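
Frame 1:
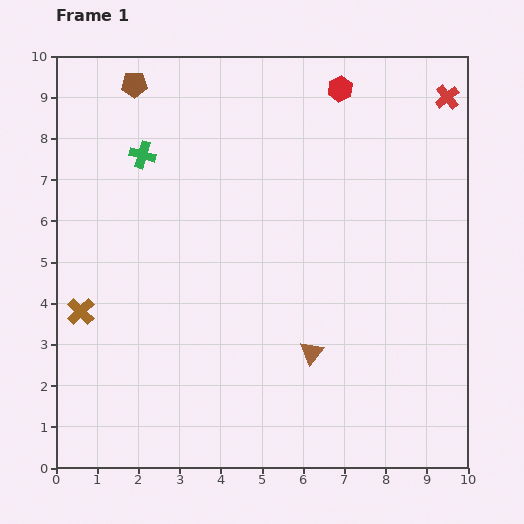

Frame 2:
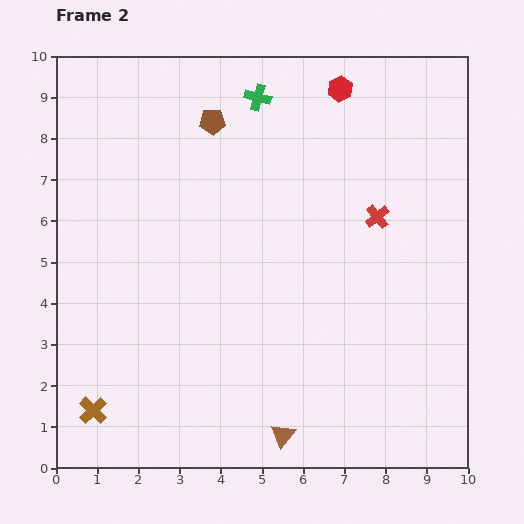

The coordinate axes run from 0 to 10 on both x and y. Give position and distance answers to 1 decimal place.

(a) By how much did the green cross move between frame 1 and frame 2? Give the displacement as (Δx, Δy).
(2.8, 1.4)

The green cross was at (2.1, 7.6) in frame 1 and (4.9, 9.0) in frame 2.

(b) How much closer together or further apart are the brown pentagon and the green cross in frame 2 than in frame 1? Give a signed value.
-0.4

Distance in frame 1: 1.7. Distance in frame 2: 1.3.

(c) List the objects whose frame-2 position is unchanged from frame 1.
the red hexagon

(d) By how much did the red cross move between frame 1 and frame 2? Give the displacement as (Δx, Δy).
(-1.7, -2.9)

The red cross was at (9.5, 9.0) in frame 1 and (7.8, 6.1) in frame 2.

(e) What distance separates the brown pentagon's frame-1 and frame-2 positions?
2.1

The brown pentagon moved from (1.9, 9.3) to (3.8, 8.4), a distance of √(1.9² + 0.9²) ≈ 2.1.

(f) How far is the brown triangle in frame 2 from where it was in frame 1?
2.1

The brown triangle moved from (6.2, 2.8) to (5.5, 0.8), a distance of √(0.7² + 2.0²) ≈ 2.1.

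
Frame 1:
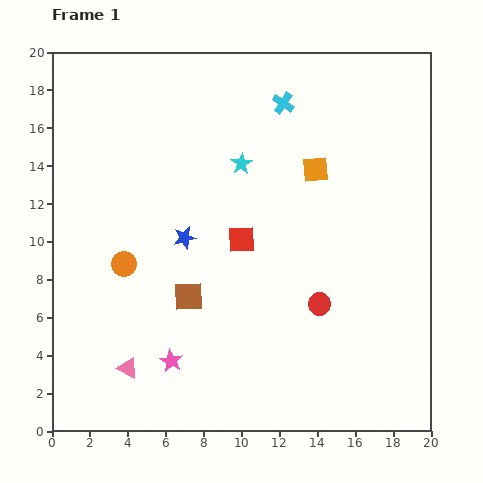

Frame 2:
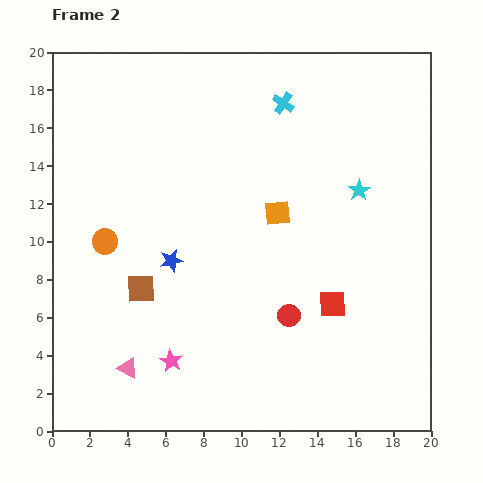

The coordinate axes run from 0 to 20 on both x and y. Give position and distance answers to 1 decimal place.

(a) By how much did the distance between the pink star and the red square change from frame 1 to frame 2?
+1.6

Distance in frame 1: 7.4. Distance in frame 2: 9.0.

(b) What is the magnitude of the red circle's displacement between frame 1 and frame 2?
1.7

The red circle moved from (14.1, 6.7) to (12.5, 6.1), a distance of √(1.6² + 0.6²) ≈ 1.7.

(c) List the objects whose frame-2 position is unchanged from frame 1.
the pink star, the cyan cross, the pink triangle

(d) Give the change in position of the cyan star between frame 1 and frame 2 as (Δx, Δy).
(6.2, -1.4)

The cyan star was at (10.0, 14.1) in frame 1 and (16.2, 12.7) in frame 2.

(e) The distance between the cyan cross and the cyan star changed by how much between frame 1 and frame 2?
+2.2

Distance in frame 1: 3.9. Distance in frame 2: 6.1.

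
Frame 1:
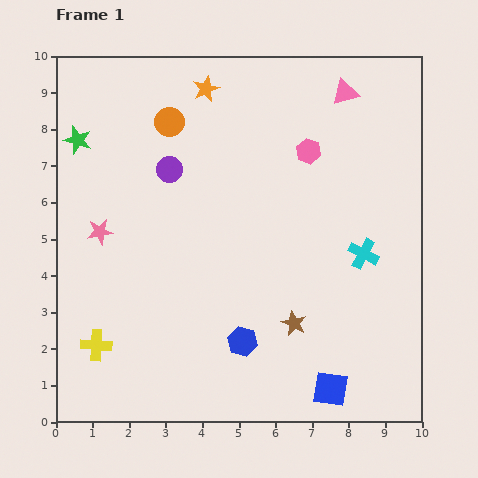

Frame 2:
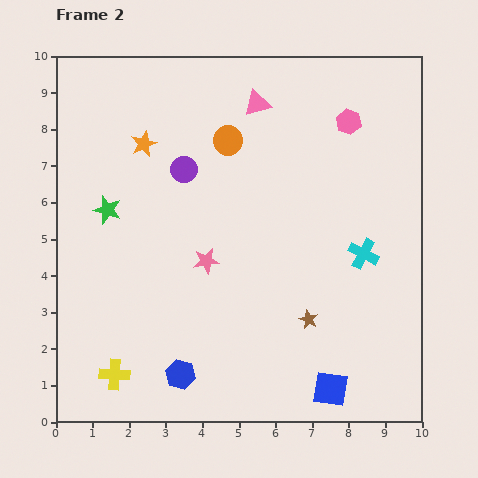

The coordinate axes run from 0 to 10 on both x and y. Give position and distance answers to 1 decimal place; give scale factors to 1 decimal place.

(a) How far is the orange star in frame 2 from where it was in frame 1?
2.3

The orange star moved from (4.1, 9.1) to (2.4, 7.6), a distance of √(1.7² + 1.5²) ≈ 2.3.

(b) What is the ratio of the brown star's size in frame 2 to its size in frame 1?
0.8×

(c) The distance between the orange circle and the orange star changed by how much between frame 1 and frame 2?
+1.0

Distance in frame 1: 1.3. Distance in frame 2: 2.3.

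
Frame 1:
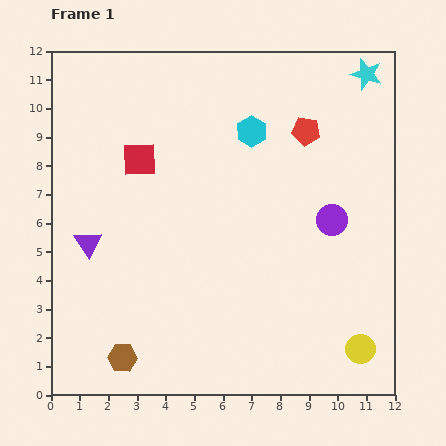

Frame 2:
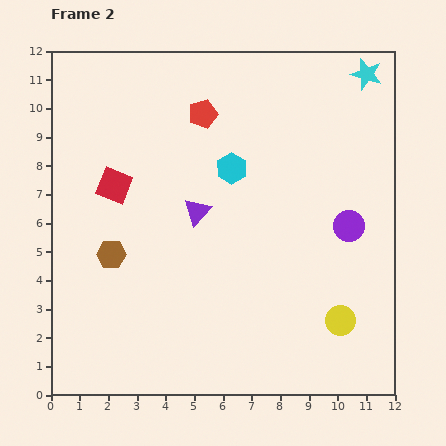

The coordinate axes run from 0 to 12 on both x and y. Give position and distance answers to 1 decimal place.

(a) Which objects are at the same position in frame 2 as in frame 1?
the cyan star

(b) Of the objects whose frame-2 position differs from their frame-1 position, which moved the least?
the purple circle

(moved 0.6)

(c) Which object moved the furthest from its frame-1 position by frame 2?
the purple triangle

(moved 4.0; next 3.6)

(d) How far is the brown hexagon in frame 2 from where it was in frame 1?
3.6

The brown hexagon moved from (2.5, 1.3) to (2.1, 4.9), a distance of √(0.4² + 3.6²) ≈ 3.6.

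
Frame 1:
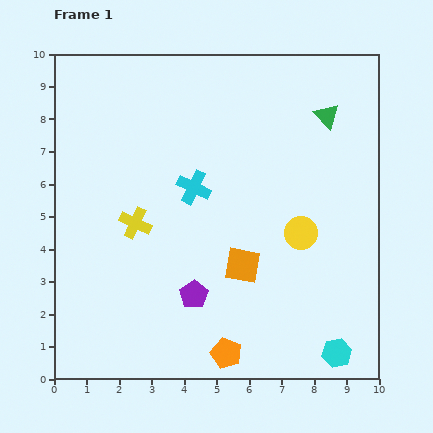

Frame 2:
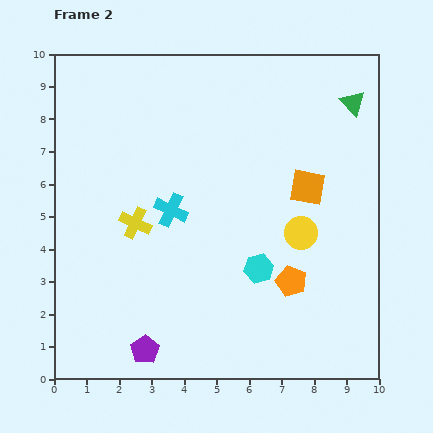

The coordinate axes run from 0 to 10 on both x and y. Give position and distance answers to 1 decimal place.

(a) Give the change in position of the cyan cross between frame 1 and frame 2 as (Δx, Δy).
(-0.7, -0.7)

The cyan cross was at (4.3, 5.9) in frame 1 and (3.6, 5.2) in frame 2.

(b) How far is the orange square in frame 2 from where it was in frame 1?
3.1

The orange square moved from (5.8, 3.5) to (7.8, 5.9), a distance of √(2.0² + 2.4²) ≈ 3.1.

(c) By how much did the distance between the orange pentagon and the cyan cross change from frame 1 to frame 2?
-0.9

Distance in frame 1: 5.2. Distance in frame 2: 4.3.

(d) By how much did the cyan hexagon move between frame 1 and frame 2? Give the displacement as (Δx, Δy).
(-2.4, 2.6)

The cyan hexagon was at (8.7, 0.8) in frame 1 and (6.3, 3.4) in frame 2.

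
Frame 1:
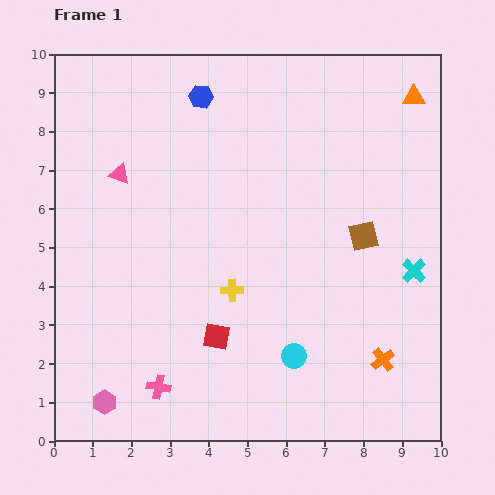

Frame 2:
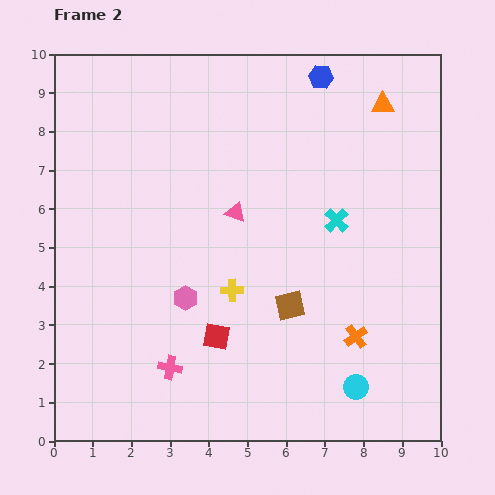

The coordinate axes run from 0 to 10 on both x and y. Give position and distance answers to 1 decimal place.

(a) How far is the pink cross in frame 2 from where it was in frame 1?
0.6

The pink cross moved from (2.7, 1.4) to (3.0, 1.9), a distance of √(0.3² + 0.5²) ≈ 0.6.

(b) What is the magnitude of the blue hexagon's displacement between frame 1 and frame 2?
3.1

The blue hexagon moved from (3.8, 8.9) to (6.9, 9.4), a distance of √(3.1² + 0.5²) ≈ 3.1.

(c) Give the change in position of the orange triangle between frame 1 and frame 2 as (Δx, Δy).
(-0.8, -0.2)

The orange triangle was at (9.3, 8.9) in frame 1 and (8.5, 8.7) in frame 2.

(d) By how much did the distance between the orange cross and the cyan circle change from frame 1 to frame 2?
-1.0

Distance in frame 1: 2.3. Distance in frame 2: 1.3.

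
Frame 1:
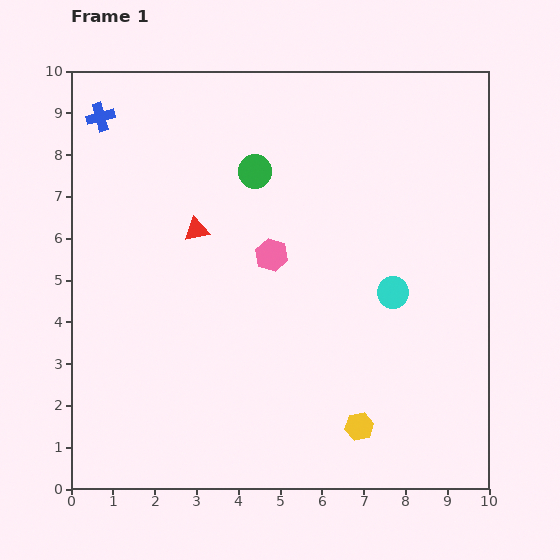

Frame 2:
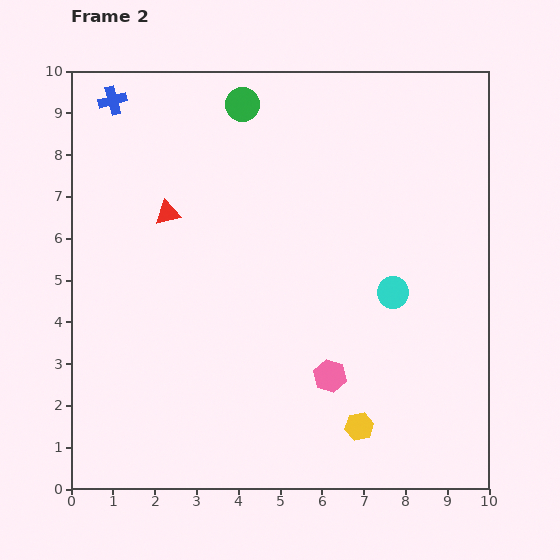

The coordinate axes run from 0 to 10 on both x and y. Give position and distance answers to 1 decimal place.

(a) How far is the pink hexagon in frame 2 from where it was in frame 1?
3.2

The pink hexagon moved from (4.8, 5.6) to (6.2, 2.7), a distance of √(1.4² + 2.9²) ≈ 3.2.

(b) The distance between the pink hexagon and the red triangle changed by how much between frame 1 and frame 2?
+3.6

Distance in frame 1: 1.9. Distance in frame 2: 5.5.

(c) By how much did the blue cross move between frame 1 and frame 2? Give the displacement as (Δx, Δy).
(0.3, 0.4)

The blue cross was at (0.7, 8.9) in frame 1 and (1.0, 9.3) in frame 2.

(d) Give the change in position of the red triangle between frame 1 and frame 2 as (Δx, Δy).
(-0.7, 0.4)

The red triangle was at (3.0, 6.2) in frame 1 and (2.3, 6.6) in frame 2.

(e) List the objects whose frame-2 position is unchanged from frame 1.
the cyan circle, the yellow hexagon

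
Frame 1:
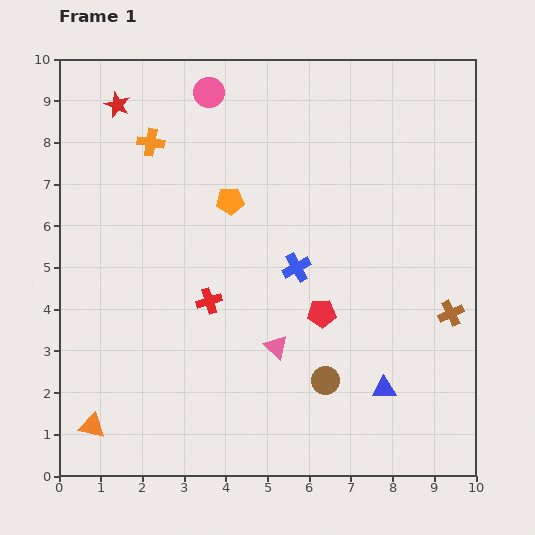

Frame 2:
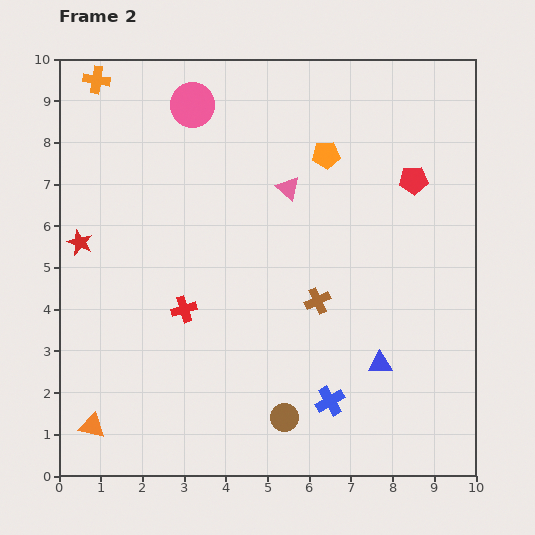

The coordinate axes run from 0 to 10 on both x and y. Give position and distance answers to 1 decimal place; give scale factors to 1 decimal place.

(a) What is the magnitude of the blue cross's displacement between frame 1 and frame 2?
3.3

The blue cross moved from (5.7, 5.0) to (6.5, 1.8), a distance of √(0.8² + 3.2²) ≈ 3.3.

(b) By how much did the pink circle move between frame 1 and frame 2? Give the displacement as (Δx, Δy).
(-0.4, -0.3)

The pink circle was at (3.6, 9.2) in frame 1 and (3.2, 8.9) in frame 2.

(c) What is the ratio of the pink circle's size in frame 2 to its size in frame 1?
1.5×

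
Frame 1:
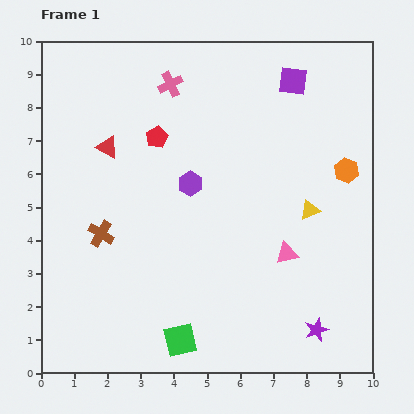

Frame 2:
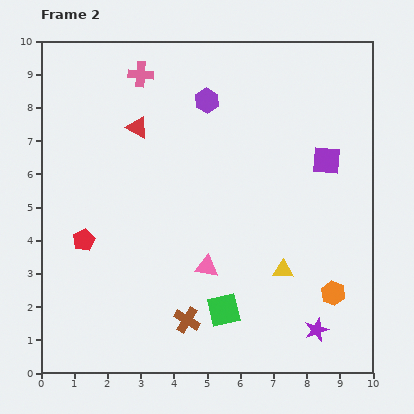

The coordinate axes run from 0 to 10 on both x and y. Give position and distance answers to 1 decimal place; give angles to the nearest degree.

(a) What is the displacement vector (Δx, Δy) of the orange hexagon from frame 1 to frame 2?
(-0.4, -3.7)

The orange hexagon was at (9.2, 6.1) in frame 1 and (8.8, 2.4) in frame 2.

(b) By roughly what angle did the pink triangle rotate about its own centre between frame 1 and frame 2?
22° clockwise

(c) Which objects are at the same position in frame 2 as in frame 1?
the purple star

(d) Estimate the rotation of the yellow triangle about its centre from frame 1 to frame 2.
26° clockwise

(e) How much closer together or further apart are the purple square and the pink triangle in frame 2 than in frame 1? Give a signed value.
-0.4

Distance in frame 1: 5.2. Distance in frame 2: 4.8.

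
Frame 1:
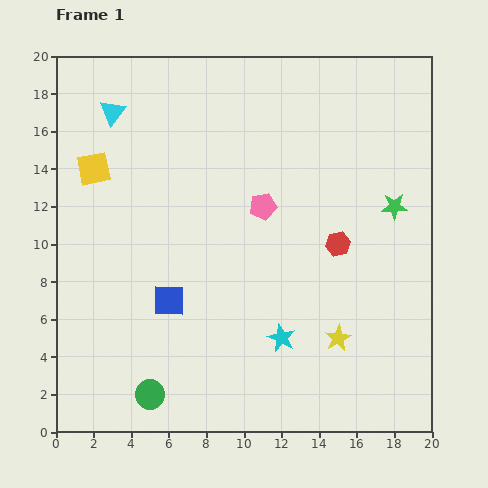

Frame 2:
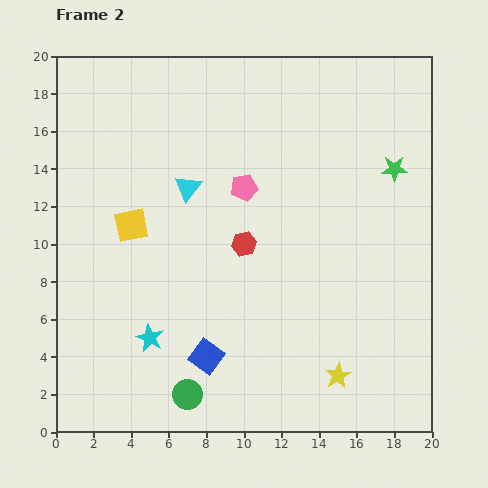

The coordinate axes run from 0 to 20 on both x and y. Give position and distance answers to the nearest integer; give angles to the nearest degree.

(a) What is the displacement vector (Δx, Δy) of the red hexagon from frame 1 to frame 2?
(-5, 0)

The red hexagon was at (15, 10) in frame 1 and (10, 10) in frame 2.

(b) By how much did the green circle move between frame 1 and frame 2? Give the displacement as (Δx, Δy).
(2, 0)

The green circle was at (5, 2) in frame 1 and (7, 2) in frame 2.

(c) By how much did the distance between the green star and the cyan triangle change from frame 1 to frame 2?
-5

Distance in frame 1: 16. Distance in frame 2: 11.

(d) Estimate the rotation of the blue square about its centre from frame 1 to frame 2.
36° clockwise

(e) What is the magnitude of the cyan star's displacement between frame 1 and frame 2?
7

The cyan star moved from (12, 5) to (5, 5), a distance of √(7² + 0²) ≈ 7.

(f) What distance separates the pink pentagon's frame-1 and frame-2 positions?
1

The pink pentagon moved from (11, 12) to (10, 13), a distance of √(1² + 1²) ≈ 1.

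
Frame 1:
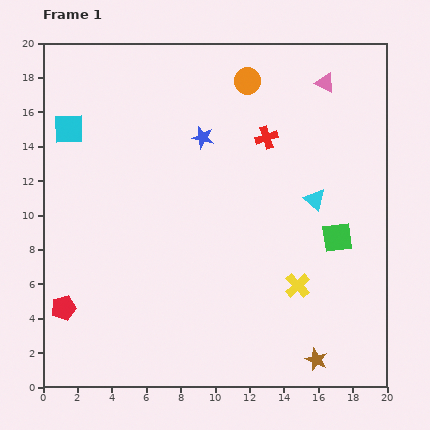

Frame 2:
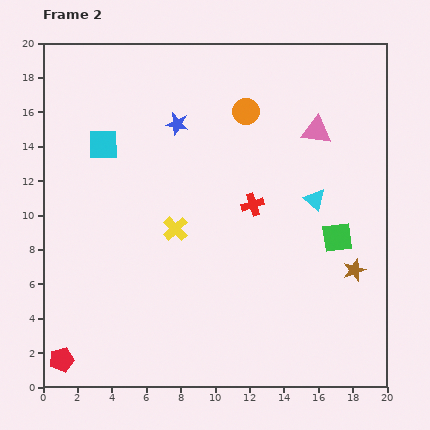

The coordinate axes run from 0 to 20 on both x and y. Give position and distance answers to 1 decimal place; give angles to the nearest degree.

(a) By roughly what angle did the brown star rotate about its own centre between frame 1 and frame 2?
30° clockwise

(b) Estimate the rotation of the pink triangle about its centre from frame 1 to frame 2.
18° counter-clockwise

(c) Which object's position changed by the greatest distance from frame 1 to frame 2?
the yellow cross

(moved 7.8; next 5.6)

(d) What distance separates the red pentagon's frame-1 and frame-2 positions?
3.0

The red pentagon moved from (1.2, 4.6) to (1.1, 1.6), a distance of √(0.1² + 3.0²) ≈ 3.0.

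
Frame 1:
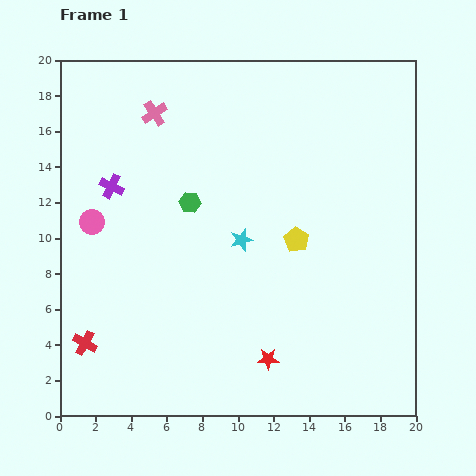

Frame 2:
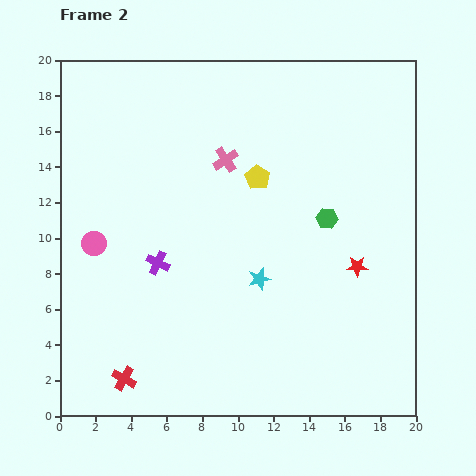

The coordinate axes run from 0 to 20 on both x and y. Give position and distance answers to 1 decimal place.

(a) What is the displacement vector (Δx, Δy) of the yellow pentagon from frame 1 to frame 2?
(-2.2, 3.5)

The yellow pentagon was at (13.3, 9.9) in frame 1 and (11.1, 13.4) in frame 2.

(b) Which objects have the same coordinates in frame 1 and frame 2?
none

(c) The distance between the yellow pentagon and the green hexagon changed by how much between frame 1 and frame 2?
-1.9

Distance in frame 1: 6.4. Distance in frame 2: 4.5.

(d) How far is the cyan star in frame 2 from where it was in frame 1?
2.4

The cyan star moved from (10.2, 9.9) to (11.2, 7.7), a distance of √(1.0² + 2.2²) ≈ 2.4.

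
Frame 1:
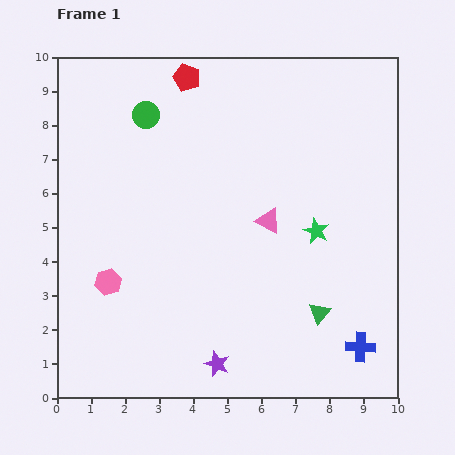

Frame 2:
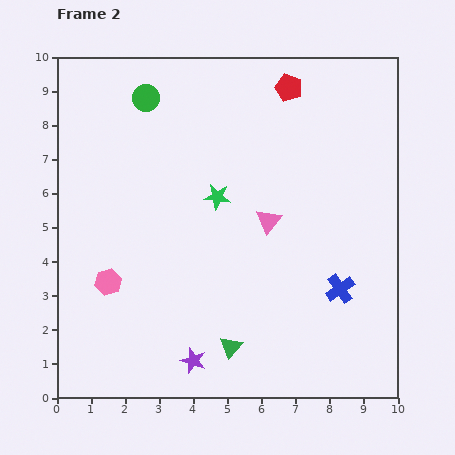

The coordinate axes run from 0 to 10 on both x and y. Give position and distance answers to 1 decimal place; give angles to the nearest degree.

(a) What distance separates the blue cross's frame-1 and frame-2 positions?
1.8

The blue cross moved from (8.9, 1.5) to (8.3, 3.2), a distance of √(0.6² + 1.7²) ≈ 1.8.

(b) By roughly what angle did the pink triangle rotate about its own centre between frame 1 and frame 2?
40° clockwise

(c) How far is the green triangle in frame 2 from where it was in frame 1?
2.8

The green triangle moved from (7.7, 2.5) to (5.1, 1.5), a distance of √(2.6² + 1.0²) ≈ 2.8.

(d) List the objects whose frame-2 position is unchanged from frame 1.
the pink hexagon, the pink triangle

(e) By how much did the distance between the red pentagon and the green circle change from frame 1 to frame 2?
+2.6

Distance in frame 1: 1.6. Distance in frame 2: 4.2.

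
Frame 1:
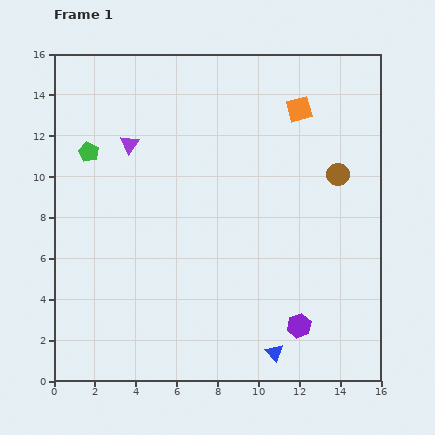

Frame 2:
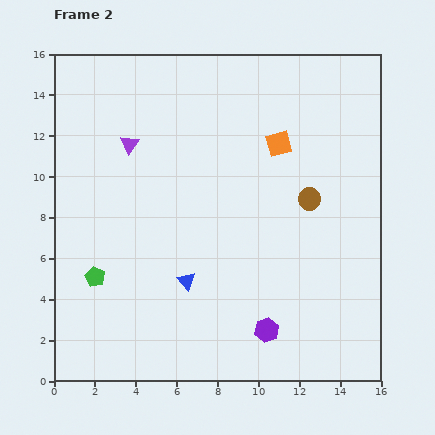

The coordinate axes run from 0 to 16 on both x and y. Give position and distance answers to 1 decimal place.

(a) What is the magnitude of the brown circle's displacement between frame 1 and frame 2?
1.8

The brown circle moved from (13.9, 10.1) to (12.5, 8.9), a distance of √(1.4² + 1.2²) ≈ 1.8.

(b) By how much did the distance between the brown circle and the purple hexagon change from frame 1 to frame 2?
-0.9

Distance in frame 1: 7.6. Distance in frame 2: 6.7.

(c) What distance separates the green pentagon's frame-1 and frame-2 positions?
6.1

The green pentagon moved from (1.7, 11.2) to (2.0, 5.1), a distance of √(0.3² + 6.1²) ≈ 6.1.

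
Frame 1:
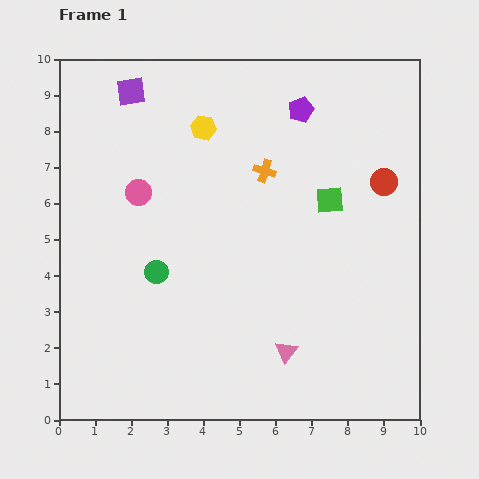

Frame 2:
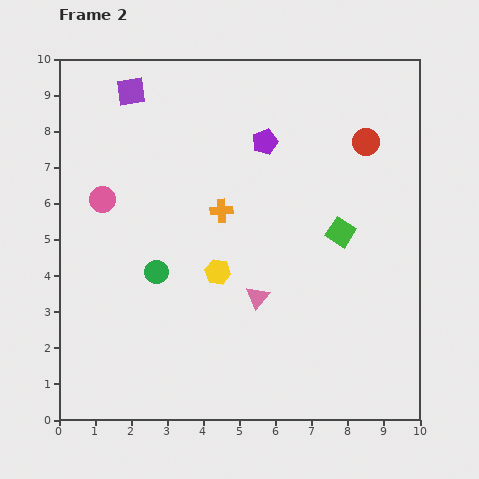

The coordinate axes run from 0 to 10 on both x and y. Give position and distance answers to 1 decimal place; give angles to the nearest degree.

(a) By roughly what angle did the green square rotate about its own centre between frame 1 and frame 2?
38° clockwise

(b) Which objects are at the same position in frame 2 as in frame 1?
the purple square, the green circle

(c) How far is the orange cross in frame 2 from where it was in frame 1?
1.6

The orange cross moved from (5.7, 6.9) to (4.5, 5.8), a distance of √(1.2² + 1.1²) ≈ 1.6.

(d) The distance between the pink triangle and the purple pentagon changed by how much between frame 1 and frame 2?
-2.4

Distance in frame 1: 6.7. Distance in frame 2: 4.3.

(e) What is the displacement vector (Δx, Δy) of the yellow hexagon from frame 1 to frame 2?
(0.4, -4.0)

The yellow hexagon was at (4.0, 8.1) in frame 1 and (4.4, 4.1) in frame 2.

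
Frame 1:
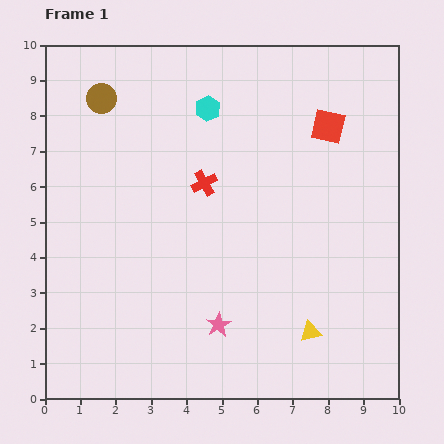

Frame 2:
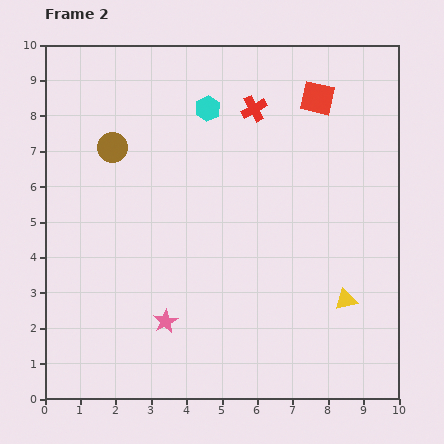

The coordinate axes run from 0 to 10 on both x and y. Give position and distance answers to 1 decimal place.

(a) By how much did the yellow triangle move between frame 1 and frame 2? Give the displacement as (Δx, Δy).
(1.0, 0.9)

The yellow triangle was at (7.5, 1.9) in frame 1 and (8.5, 2.8) in frame 2.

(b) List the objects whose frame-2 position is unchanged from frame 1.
the cyan hexagon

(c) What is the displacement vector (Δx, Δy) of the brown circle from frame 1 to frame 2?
(0.3, -1.4)

The brown circle was at (1.6, 8.5) in frame 1 and (1.9, 7.1) in frame 2.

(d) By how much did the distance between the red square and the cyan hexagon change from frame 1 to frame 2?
-0.3

Distance in frame 1: 3.4. Distance in frame 2: 3.1.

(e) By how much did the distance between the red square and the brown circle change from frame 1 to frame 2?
-0.4

Distance in frame 1: 6.4. Distance in frame 2: 6.0.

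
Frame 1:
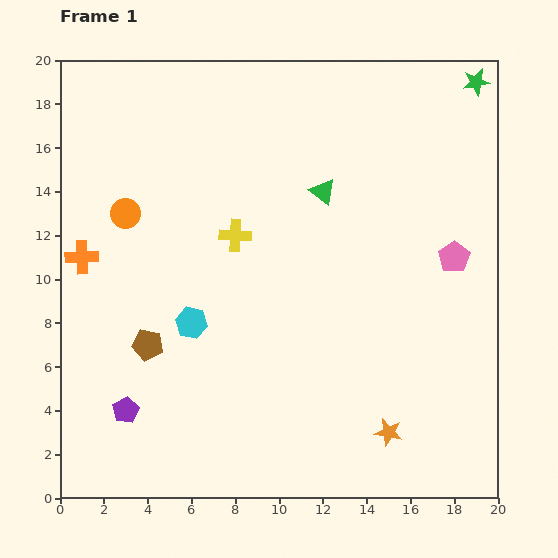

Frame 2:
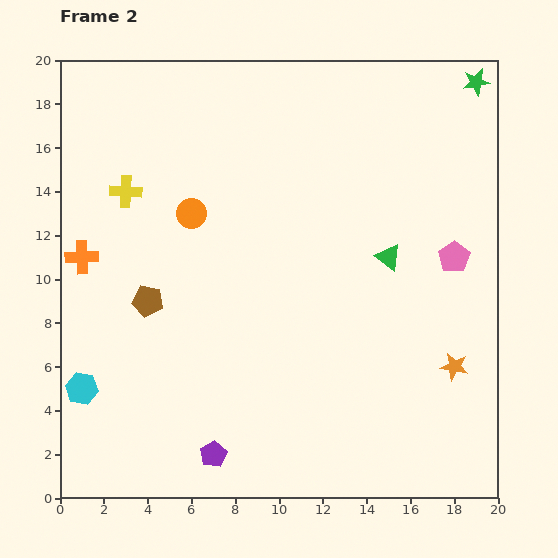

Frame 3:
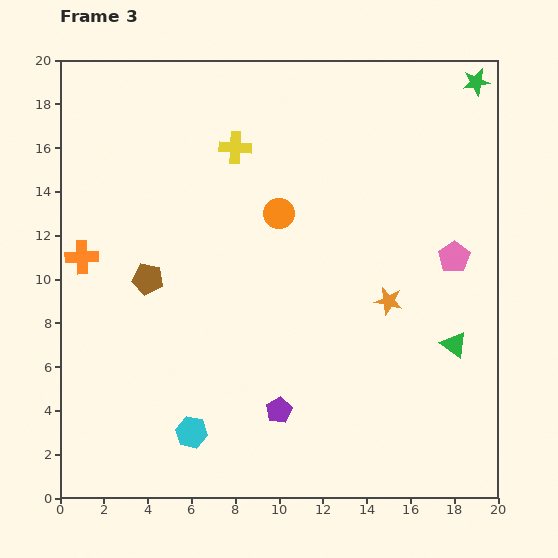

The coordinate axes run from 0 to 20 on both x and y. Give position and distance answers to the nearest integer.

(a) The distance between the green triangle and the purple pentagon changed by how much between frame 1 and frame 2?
-1

Distance in frame 1: 13. Distance in frame 2: 12.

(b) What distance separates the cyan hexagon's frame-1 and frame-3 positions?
5

The cyan hexagon moved from (6, 8) to (6, 3), a distance of √(0² + 5²) ≈ 5.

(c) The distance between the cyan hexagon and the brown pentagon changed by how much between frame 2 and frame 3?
+2

Distance in frame 2: 5. Distance in frame 3: 7.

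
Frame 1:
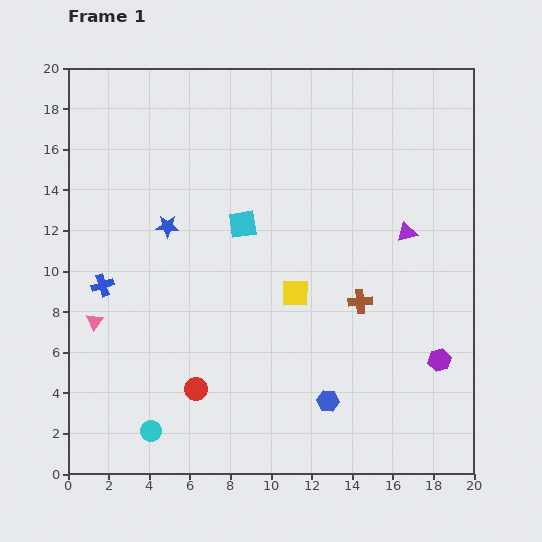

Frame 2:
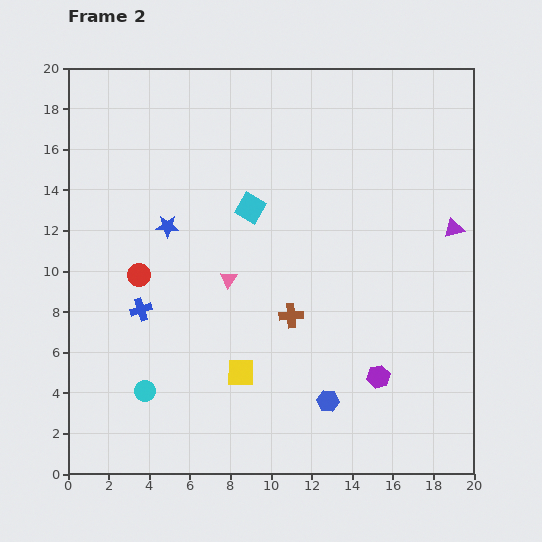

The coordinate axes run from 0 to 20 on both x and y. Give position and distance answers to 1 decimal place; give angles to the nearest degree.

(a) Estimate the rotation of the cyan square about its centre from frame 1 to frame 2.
39° clockwise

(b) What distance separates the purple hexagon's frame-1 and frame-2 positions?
3.1

The purple hexagon moved from (18.3, 5.6) to (15.3, 4.8), a distance of √(3.0² + 0.8²) ≈ 3.1.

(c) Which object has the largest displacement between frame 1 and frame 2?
the pink triangle

(moved 6.9; next 6.3)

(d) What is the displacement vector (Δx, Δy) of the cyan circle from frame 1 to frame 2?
(-0.3, 2.0)

The cyan circle was at (4.1, 2.1) in frame 1 and (3.8, 4.1) in frame 2.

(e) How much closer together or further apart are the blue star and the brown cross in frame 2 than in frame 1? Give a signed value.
-2.7

Distance in frame 1: 10.2. Distance in frame 2: 7.5.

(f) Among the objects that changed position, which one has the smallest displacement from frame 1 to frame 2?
the cyan square

(moved 0.9)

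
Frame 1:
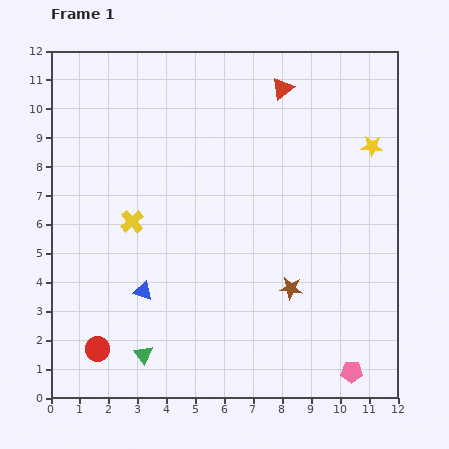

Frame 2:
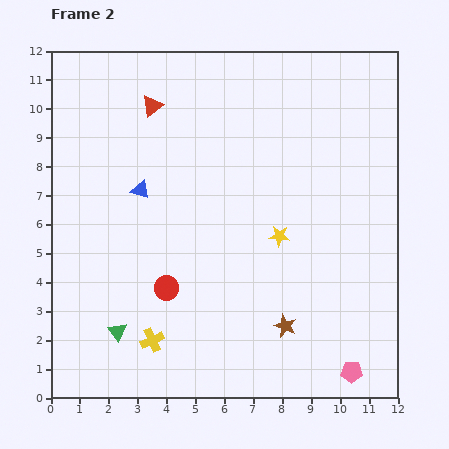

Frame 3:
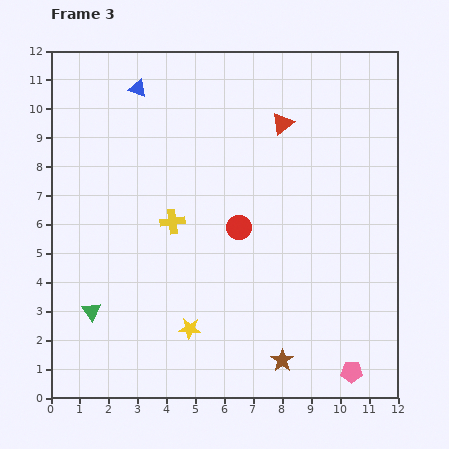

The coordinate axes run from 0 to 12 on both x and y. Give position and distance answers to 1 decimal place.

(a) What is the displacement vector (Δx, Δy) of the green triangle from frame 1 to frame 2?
(-0.9, 0.8)

The green triangle was at (3.2, 1.5) in frame 1 and (2.3, 2.3) in frame 2.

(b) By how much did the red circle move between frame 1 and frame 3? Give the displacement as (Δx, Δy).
(4.9, 4.2)

The red circle was at (1.6, 1.7) in frame 1 and (6.5, 5.9) in frame 3.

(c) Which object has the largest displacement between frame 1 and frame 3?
the yellow star

(moved 8.9; next 7.0)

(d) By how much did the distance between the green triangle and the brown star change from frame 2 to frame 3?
+1.0

Distance in frame 2: 5.8. Distance in frame 3: 6.8.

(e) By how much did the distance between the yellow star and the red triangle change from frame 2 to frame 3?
+1.5

Distance in frame 2: 6.3. Distance in frame 3: 7.8.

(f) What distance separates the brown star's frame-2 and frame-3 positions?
1.2

The brown star moved from (8.1, 2.5) to (8.0, 1.3), a distance of √(0.1² + 1.2²) ≈ 1.2.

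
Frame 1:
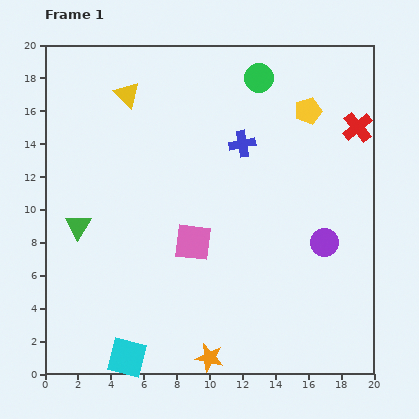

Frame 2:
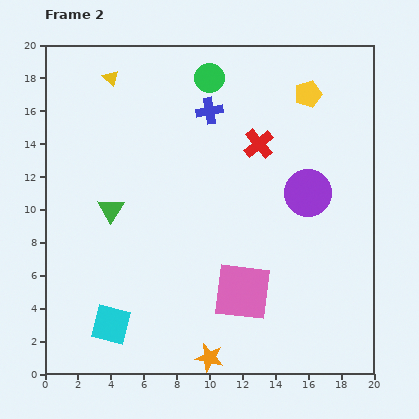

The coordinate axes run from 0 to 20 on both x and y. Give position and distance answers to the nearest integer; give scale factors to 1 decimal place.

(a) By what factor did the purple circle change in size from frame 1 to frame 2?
1.7×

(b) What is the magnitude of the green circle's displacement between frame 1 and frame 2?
3

The green circle moved from (13, 18) to (10, 18), a distance of √(3² + 0²) ≈ 3.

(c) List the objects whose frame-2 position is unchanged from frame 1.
the orange star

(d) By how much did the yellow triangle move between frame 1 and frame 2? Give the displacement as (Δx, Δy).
(-1, 1)

The yellow triangle was at (5, 17) in frame 1 and (4, 18) in frame 2.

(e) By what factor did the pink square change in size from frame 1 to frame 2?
1.5×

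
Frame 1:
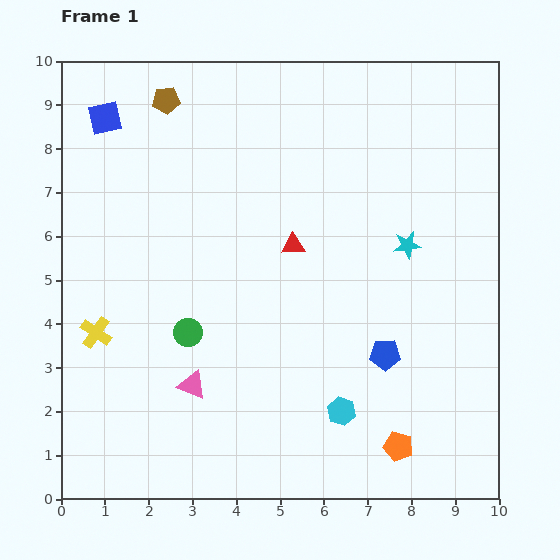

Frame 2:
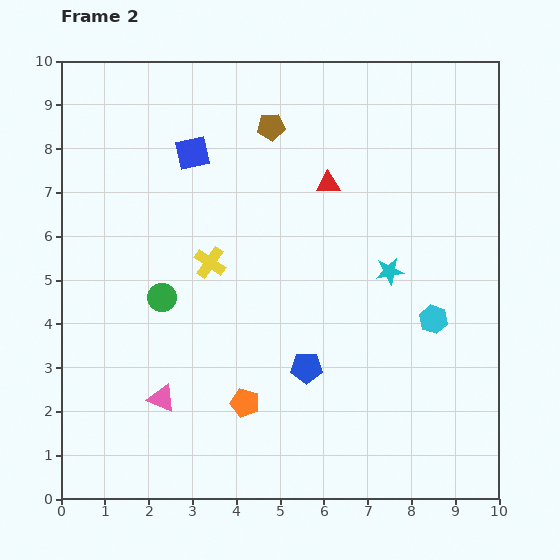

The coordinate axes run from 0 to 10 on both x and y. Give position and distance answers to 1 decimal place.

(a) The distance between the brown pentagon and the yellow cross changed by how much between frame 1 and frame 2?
-2.1

Distance in frame 1: 5.5. Distance in frame 2: 3.4.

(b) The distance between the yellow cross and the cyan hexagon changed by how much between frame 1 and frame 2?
-0.6

Distance in frame 1: 5.9. Distance in frame 2: 5.3.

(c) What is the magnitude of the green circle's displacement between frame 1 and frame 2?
1.0

The green circle moved from (2.9, 3.8) to (2.3, 4.6), a distance of √(0.6² + 0.8²) ≈ 1.0.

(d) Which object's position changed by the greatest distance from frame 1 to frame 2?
the orange pentagon

(moved 3.6; next 3.1)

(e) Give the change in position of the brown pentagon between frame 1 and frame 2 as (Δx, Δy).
(2.4, -0.6)

The brown pentagon was at (2.4, 9.1) in frame 1 and (4.8, 8.5) in frame 2.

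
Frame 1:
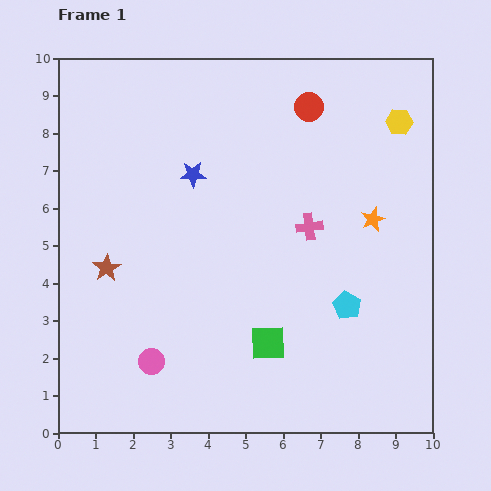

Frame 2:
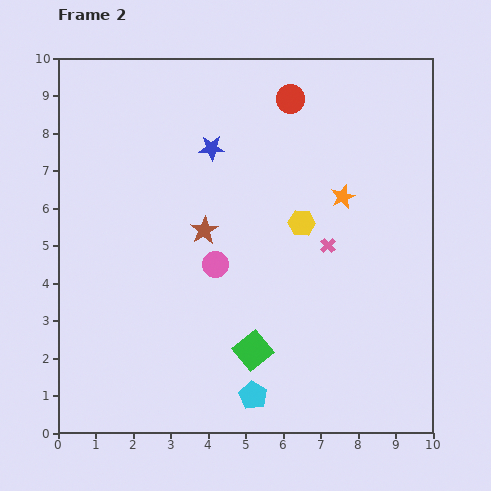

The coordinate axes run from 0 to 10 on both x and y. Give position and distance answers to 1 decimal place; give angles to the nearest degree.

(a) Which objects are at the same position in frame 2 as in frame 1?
none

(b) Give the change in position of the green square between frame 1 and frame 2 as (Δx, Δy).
(-0.4, -0.2)

The green square was at (5.6, 2.4) in frame 1 and (5.2, 2.2) in frame 2.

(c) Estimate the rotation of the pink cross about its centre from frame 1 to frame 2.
37° counter-clockwise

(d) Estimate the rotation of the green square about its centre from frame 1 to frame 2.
37° counter-clockwise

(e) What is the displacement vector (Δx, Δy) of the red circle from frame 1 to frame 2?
(-0.5, 0.2)

The red circle was at (6.7, 8.7) in frame 1 and (6.2, 8.9) in frame 2.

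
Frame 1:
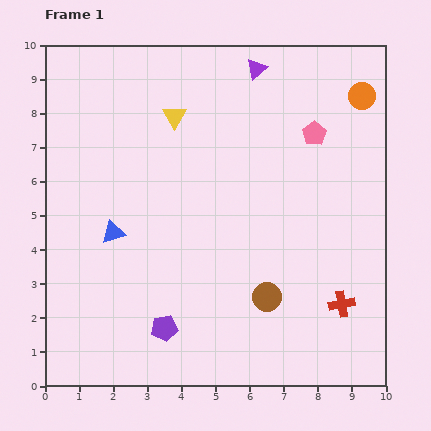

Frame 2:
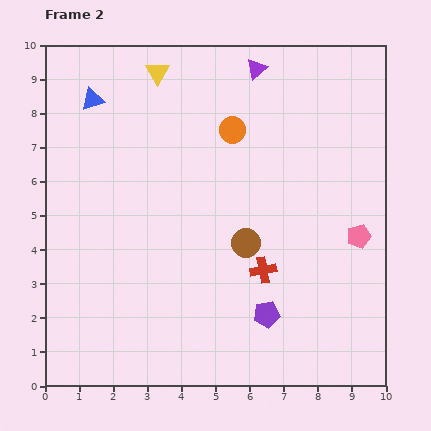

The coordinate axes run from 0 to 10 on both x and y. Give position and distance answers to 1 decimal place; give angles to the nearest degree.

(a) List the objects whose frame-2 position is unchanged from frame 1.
the purple triangle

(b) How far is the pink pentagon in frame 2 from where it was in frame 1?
3.3

The pink pentagon moved from (7.9, 7.4) to (9.2, 4.4), a distance of √(1.3² + 3.0²) ≈ 3.3.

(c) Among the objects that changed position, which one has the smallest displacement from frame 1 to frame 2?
the yellow triangle

(moved 1.4)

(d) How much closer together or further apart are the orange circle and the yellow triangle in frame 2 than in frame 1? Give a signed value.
-2.7

Distance in frame 1: 5.5. Distance in frame 2: 2.8.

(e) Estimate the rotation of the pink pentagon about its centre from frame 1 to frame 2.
19° clockwise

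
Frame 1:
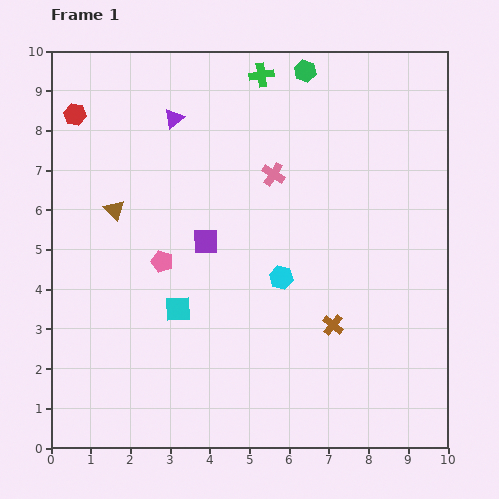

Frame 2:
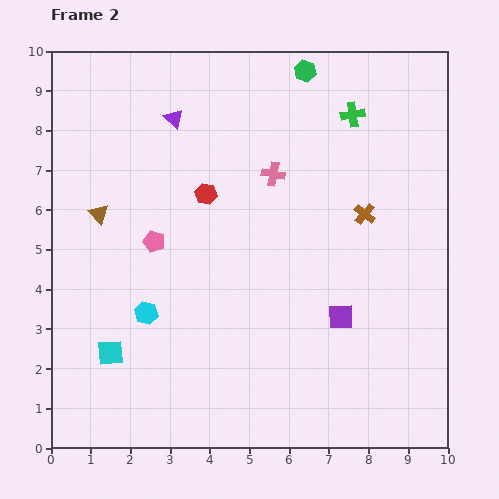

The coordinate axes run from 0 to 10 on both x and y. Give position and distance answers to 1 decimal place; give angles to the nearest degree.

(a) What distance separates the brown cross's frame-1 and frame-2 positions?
2.9

The brown cross moved from (7.1, 3.1) to (7.9, 5.9), a distance of √(0.8² + 2.8²) ≈ 2.9.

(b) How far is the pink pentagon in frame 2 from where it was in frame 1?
0.5

The pink pentagon moved from (2.8, 4.7) to (2.6, 5.2), a distance of √(0.2² + 0.5²) ≈ 0.5.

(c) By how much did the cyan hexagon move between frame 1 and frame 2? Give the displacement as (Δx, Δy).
(-3.4, -0.9)

The cyan hexagon was at (5.8, 4.3) in frame 1 and (2.4, 3.4) in frame 2.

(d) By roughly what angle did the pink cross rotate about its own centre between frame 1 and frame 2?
22° counter-clockwise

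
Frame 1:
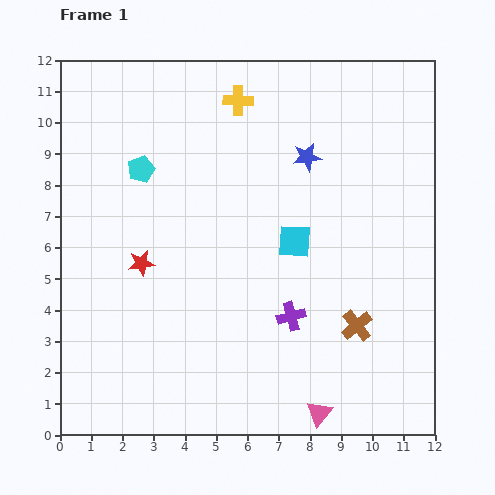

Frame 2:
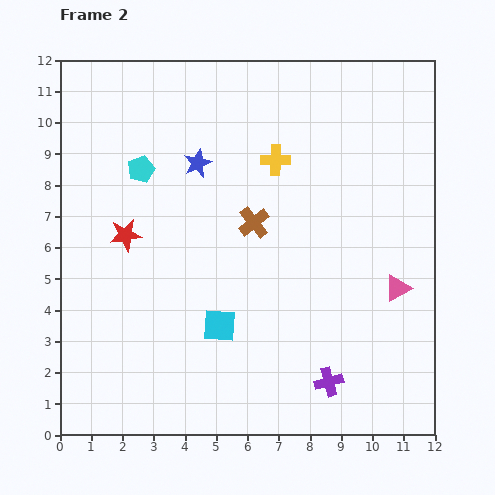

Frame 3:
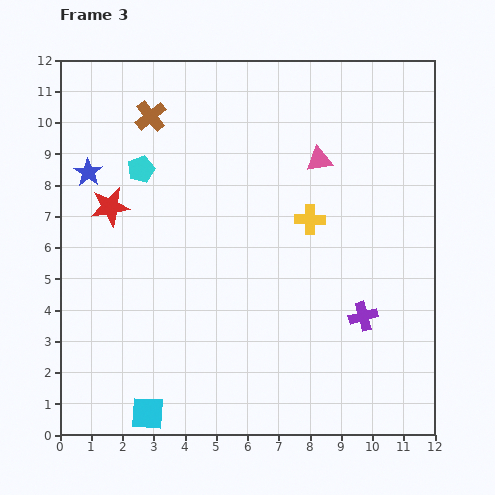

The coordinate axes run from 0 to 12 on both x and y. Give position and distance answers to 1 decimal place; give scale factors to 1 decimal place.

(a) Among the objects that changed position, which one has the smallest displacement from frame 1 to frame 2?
the red star

(moved 1.0)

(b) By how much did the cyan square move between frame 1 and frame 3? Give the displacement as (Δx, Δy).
(-4.7, -5.5)

The cyan square was at (7.5, 6.2) in frame 1 and (2.8, 0.7) in frame 3.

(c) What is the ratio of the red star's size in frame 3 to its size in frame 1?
1.5×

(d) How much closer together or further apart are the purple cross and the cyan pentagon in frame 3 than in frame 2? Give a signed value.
-0.6

Distance in frame 2: 9.1. Distance in frame 3: 8.5.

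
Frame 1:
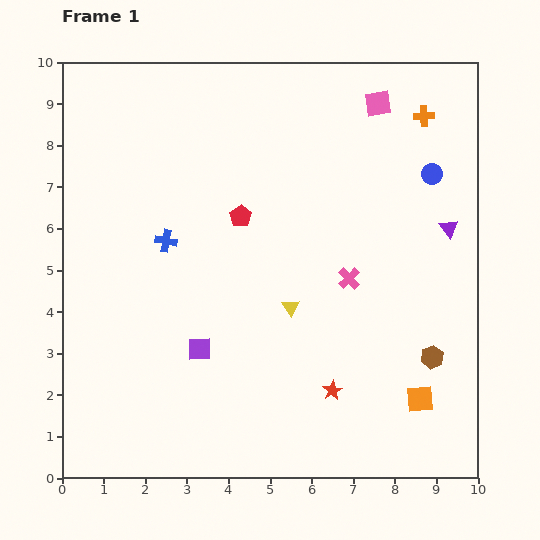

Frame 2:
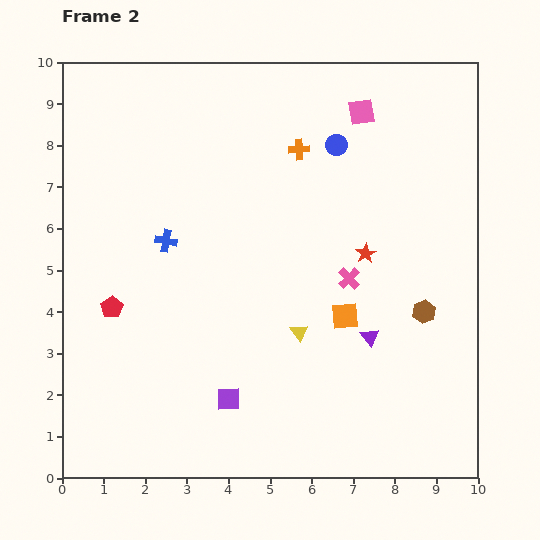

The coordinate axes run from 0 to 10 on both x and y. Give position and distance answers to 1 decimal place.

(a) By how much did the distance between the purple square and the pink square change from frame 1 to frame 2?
+0.3

Distance in frame 1: 7.3. Distance in frame 2: 7.6.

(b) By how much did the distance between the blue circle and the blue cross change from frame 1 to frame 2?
-1.9

Distance in frame 1: 6.6. Distance in frame 2: 4.7.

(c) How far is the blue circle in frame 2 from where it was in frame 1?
2.4

The blue circle moved from (8.9, 7.3) to (6.6, 8.0), a distance of √(2.3² + 0.7²) ≈ 2.4.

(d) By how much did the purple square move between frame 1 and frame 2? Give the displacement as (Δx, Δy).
(0.7, -1.2)

The purple square was at (3.3, 3.1) in frame 1 and (4.0, 1.9) in frame 2.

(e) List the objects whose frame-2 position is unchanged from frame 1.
the pink cross, the blue cross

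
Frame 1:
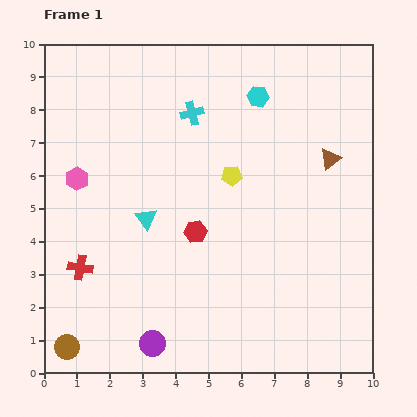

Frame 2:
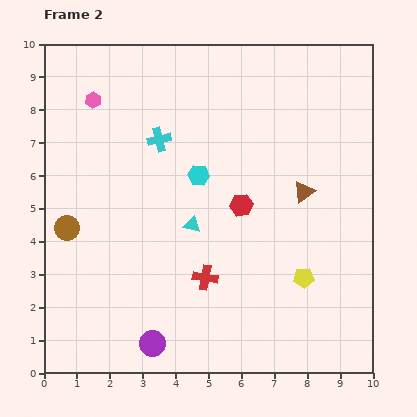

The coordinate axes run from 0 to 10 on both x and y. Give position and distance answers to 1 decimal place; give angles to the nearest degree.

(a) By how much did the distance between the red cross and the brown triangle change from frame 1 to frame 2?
-4.3

Distance in frame 1: 8.3. Distance in frame 2: 4.0.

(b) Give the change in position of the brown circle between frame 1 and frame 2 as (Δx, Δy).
(0.0, 3.6)

The brown circle was at (0.7, 0.8) in frame 1 and (0.7, 4.4) in frame 2.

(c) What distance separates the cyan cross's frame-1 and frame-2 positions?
1.3

The cyan cross moved from (4.5, 7.9) to (3.5, 7.1), a distance of √(1.0² + 0.8²) ≈ 1.3.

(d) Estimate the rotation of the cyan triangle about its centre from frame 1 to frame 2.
40° counter-clockwise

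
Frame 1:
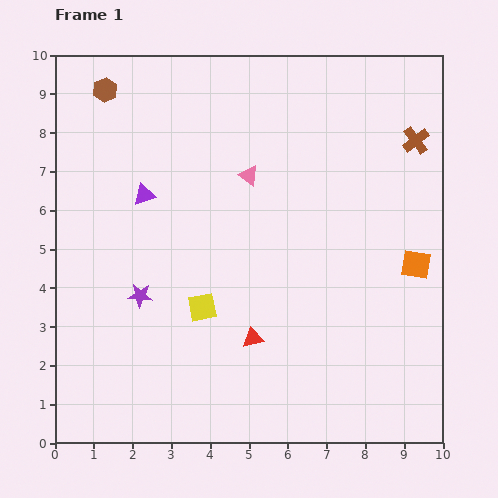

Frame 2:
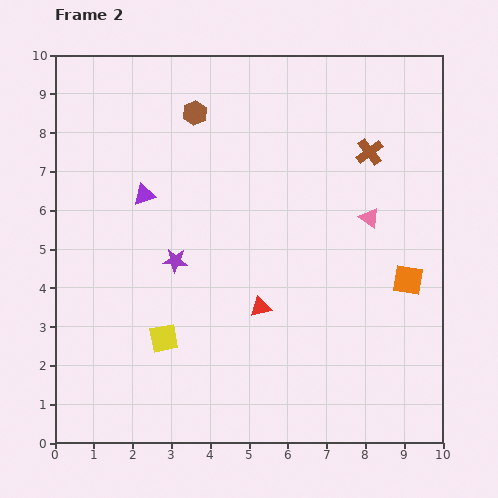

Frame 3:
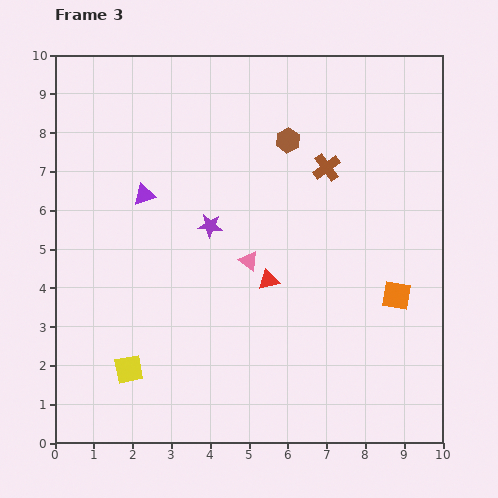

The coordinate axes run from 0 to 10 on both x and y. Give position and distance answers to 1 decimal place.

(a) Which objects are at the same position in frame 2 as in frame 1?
the purple triangle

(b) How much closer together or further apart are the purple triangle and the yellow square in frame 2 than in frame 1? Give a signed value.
+0.4

Distance in frame 1: 3.3. Distance in frame 2: 3.7.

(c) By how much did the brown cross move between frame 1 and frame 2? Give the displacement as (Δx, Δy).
(-1.2, -0.3)

The brown cross was at (9.3, 7.8) in frame 1 and (8.1, 7.5) in frame 2.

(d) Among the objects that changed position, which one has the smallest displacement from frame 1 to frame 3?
the orange square

(moved 0.9)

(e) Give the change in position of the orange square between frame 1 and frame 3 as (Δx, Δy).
(-0.5, -0.8)

The orange square was at (9.3, 4.6) in frame 1 and (8.8, 3.8) in frame 3.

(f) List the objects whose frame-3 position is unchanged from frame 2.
the purple triangle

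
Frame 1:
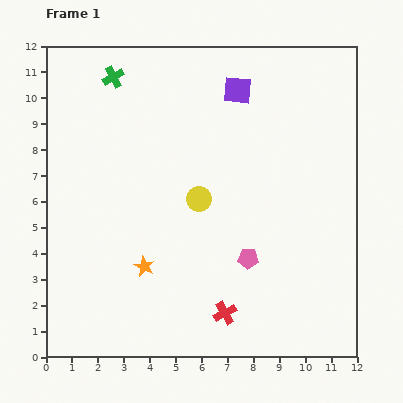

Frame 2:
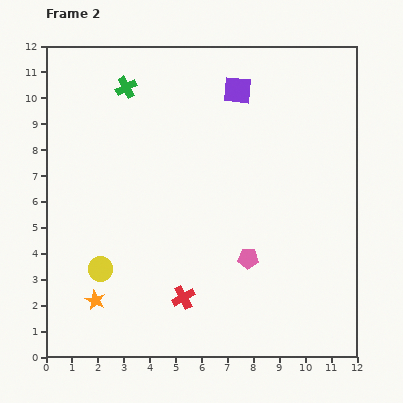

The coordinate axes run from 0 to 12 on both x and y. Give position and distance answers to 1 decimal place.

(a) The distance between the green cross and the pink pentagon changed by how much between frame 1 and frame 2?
-0.6

Distance in frame 1: 8.7. Distance in frame 2: 8.1.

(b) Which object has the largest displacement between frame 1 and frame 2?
the yellow circle

(moved 4.7; next 2.3)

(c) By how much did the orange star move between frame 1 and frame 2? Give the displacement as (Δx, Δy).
(-1.9, -1.3)

The orange star was at (3.8, 3.5) in frame 1 and (1.9, 2.2) in frame 2.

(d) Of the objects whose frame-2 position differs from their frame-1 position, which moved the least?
the green cross

(moved 0.6)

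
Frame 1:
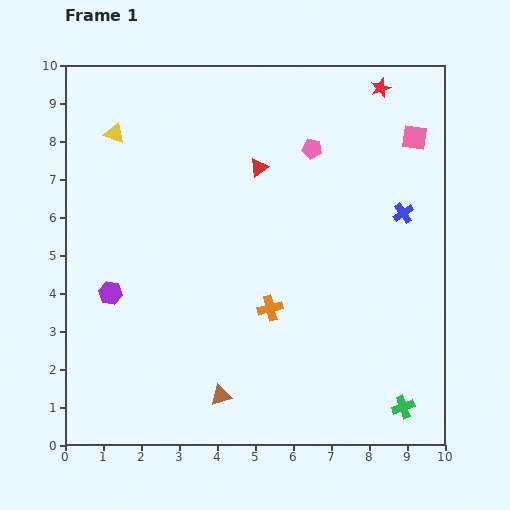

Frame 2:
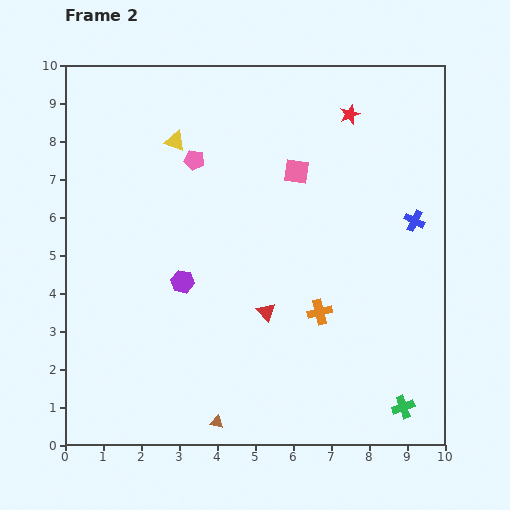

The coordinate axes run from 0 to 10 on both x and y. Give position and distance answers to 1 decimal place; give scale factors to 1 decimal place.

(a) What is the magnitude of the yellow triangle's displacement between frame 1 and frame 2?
1.6

The yellow triangle moved from (1.3, 8.2) to (2.9, 8.0), a distance of √(1.6² + 0.2²) ≈ 1.6.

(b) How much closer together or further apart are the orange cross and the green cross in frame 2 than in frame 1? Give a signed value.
-1.1

Distance in frame 1: 4.4. Distance in frame 2: 3.3.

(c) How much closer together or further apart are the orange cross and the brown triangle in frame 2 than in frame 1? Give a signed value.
+1.4

Distance in frame 1: 2.6. Distance in frame 2: 4.0.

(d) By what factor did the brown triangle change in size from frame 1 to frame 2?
0.6×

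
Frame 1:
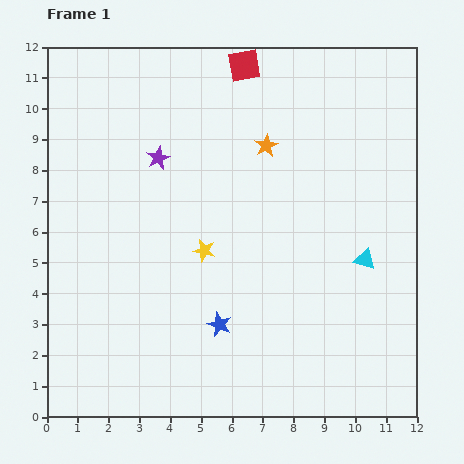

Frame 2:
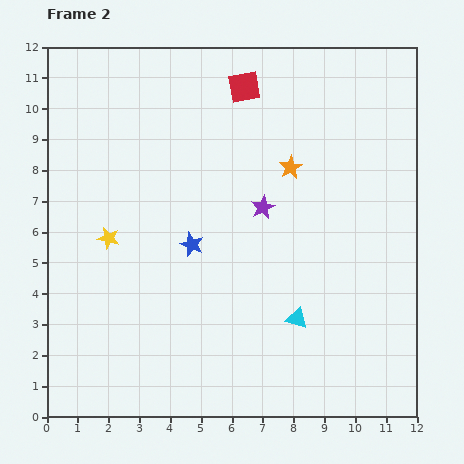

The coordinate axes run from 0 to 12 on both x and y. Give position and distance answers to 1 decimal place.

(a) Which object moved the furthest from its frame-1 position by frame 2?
the purple star

(moved 3.8; next 3.1)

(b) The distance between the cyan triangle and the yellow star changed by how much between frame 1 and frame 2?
+1.4

Distance in frame 1: 5.2. Distance in frame 2: 6.6.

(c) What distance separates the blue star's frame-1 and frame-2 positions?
2.8

The blue star moved from (5.6, 3.0) to (4.7, 5.6), a distance of √(0.9² + 2.6²) ≈ 2.8.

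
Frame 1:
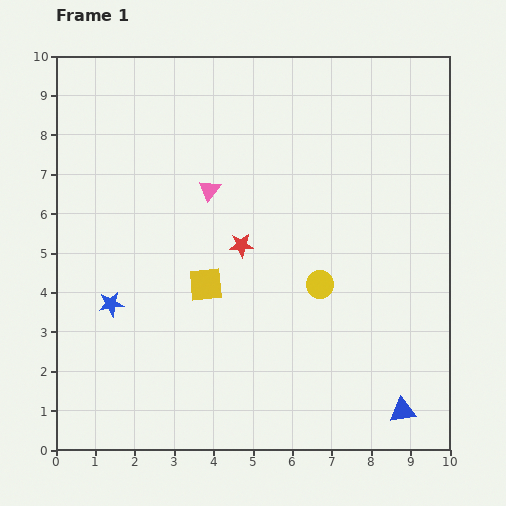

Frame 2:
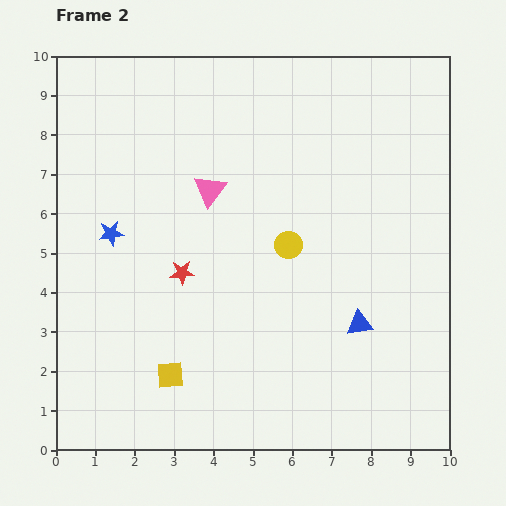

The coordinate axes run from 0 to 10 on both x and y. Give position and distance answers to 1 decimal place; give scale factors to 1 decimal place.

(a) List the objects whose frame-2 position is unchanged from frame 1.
the pink triangle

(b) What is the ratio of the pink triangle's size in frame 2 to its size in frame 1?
1.5×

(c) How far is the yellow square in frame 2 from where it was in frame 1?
2.5

The yellow square moved from (3.8, 4.2) to (2.9, 1.9), a distance of √(0.9² + 2.3²) ≈ 2.5.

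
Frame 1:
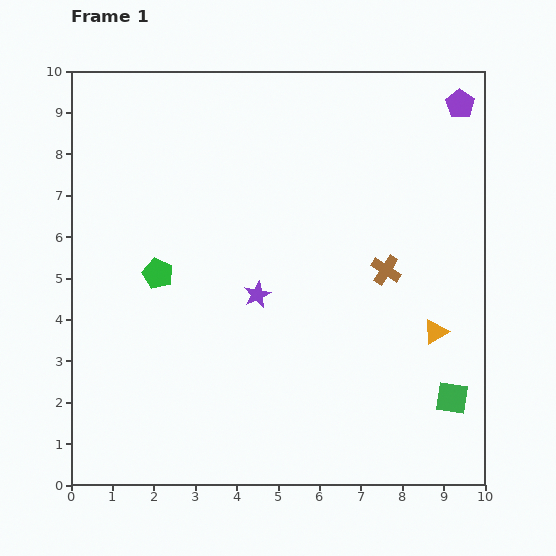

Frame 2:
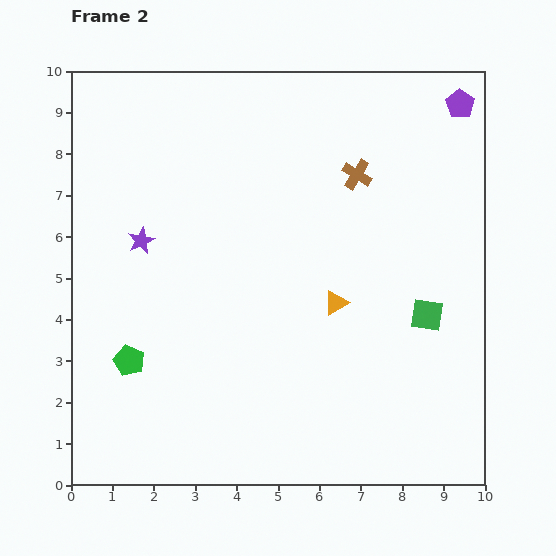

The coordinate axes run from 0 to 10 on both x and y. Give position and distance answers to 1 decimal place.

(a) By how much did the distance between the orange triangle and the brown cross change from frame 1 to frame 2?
+1.2

Distance in frame 1: 1.9. Distance in frame 2: 3.1.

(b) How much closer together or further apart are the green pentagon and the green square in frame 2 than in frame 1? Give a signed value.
-0.4

Distance in frame 1: 7.7. Distance in frame 2: 7.3.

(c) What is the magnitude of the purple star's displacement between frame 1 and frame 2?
3.1

The purple star moved from (4.5, 4.6) to (1.7, 5.9), a distance of √(2.8² + 1.3²) ≈ 3.1.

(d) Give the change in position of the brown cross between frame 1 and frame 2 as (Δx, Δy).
(-0.7, 2.3)

The brown cross was at (7.6, 5.2) in frame 1 and (6.9, 7.5) in frame 2.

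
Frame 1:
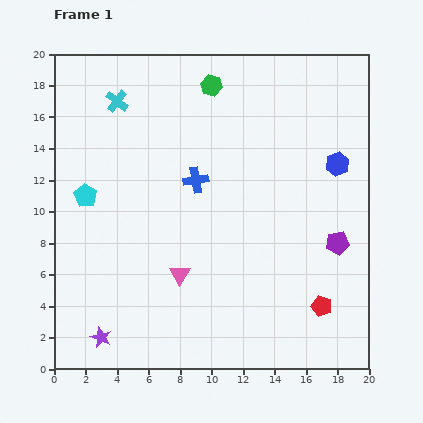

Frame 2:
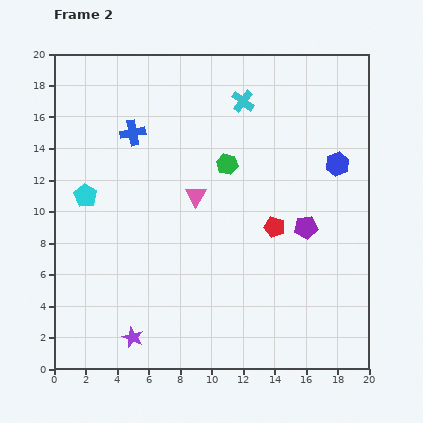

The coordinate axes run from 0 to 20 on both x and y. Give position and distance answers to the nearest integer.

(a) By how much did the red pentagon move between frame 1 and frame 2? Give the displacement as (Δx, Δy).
(-3, 5)

The red pentagon was at (17, 4) in frame 1 and (14, 9) in frame 2.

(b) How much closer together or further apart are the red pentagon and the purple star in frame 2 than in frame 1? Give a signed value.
-3

Distance in frame 1: 14. Distance in frame 2: 11.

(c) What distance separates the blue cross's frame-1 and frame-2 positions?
5

The blue cross moved from (9, 12) to (5, 15), a distance of √(4² + 3²) ≈ 5.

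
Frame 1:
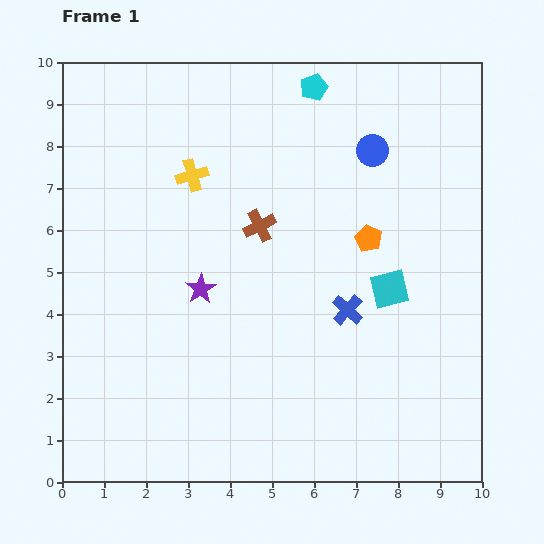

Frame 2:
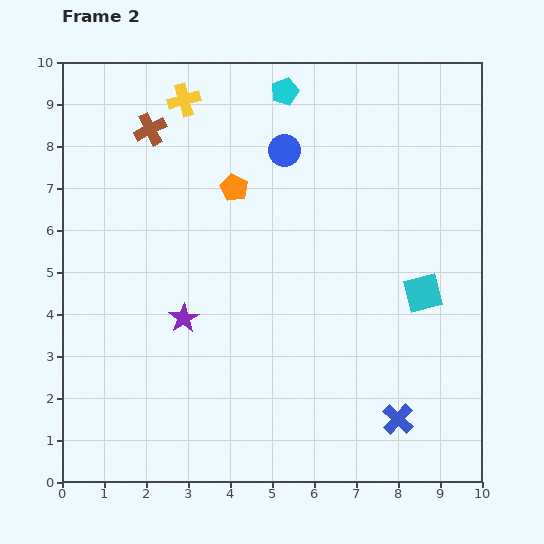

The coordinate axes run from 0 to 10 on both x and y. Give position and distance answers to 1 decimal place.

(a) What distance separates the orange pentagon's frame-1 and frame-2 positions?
3.4

The orange pentagon moved from (7.3, 5.8) to (4.1, 7.0), a distance of √(3.2² + 1.2²) ≈ 3.4.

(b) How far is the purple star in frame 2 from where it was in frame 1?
0.8

The purple star moved from (3.3, 4.6) to (2.9, 3.9), a distance of √(0.4² + 0.7²) ≈ 0.8.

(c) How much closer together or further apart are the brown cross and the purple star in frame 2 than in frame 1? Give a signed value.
+2.5

Distance in frame 1: 2.1. Distance in frame 2: 4.6.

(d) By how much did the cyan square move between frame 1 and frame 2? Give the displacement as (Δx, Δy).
(0.8, -0.1)

The cyan square was at (7.8, 4.6) in frame 1 and (8.6, 4.5) in frame 2.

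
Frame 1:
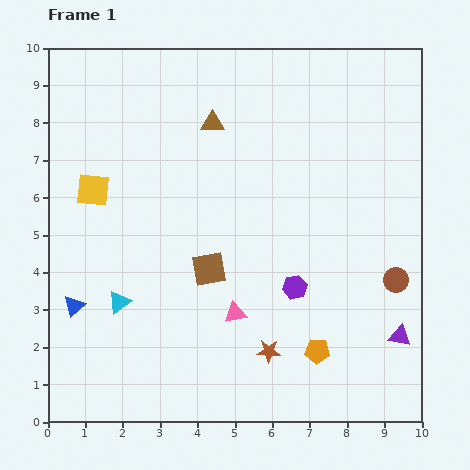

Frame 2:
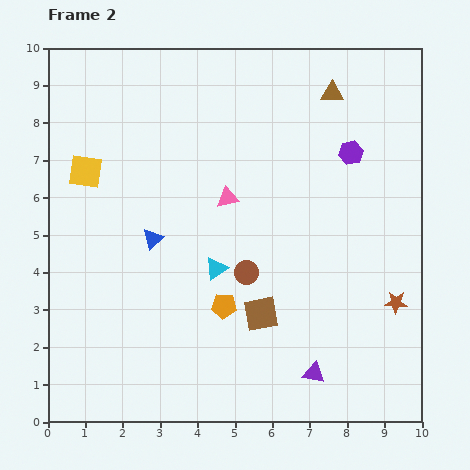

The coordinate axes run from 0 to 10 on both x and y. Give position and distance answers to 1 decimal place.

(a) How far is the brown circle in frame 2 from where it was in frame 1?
4.0

The brown circle moved from (9.3, 3.8) to (5.3, 4.0), a distance of √(4.0² + 0.2²) ≈ 4.0.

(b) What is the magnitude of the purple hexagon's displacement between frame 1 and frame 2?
3.9

The purple hexagon moved from (6.6, 3.6) to (8.1, 7.2), a distance of √(1.5² + 3.6²) ≈ 3.9.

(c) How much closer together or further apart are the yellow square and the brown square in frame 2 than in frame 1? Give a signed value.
+2.3

Distance in frame 1: 3.7. Distance in frame 2: 6.0.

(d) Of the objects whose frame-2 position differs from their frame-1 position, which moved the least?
the yellow square

(moved 0.5)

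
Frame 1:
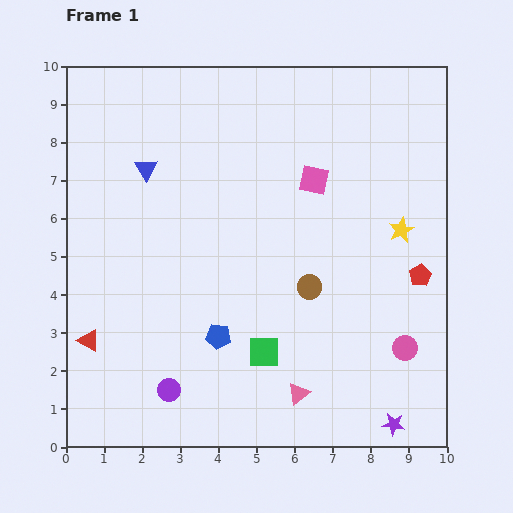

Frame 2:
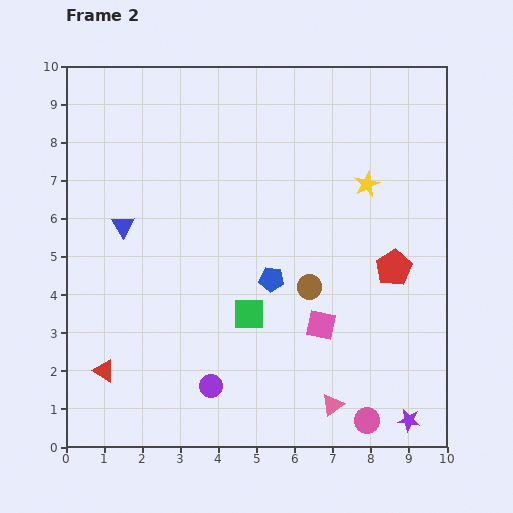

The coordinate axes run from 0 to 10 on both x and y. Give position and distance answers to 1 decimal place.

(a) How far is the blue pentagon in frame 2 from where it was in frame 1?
2.1

The blue pentagon moved from (4.0, 2.9) to (5.4, 4.4), a distance of √(1.4² + 1.5²) ≈ 2.1.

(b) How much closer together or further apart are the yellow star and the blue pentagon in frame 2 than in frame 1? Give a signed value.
-2.1

Distance in frame 1: 5.6. Distance in frame 2: 3.5.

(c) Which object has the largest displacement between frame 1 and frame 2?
the pink square

(moved 3.8; next 2.1)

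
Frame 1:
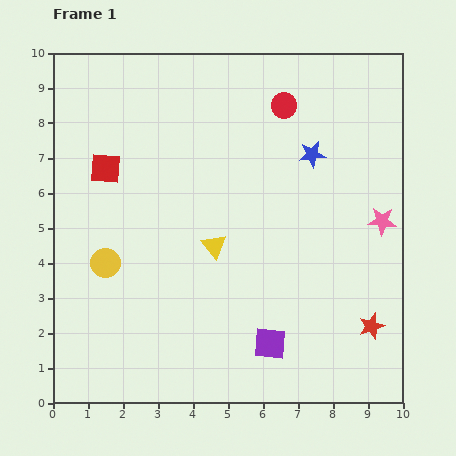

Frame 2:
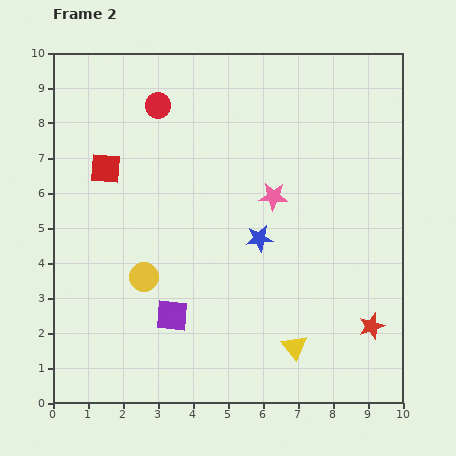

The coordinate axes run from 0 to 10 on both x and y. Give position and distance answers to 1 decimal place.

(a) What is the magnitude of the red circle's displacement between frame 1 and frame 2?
3.6

The red circle moved from (6.6, 8.5) to (3.0, 8.5), a distance of √(3.6² + 0.0²) ≈ 3.6.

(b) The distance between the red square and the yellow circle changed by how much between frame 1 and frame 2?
+0.6

Distance in frame 1: 2.7. Distance in frame 2: 3.3.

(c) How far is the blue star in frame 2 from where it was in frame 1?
2.8

The blue star moved from (7.4, 7.1) to (5.9, 4.7), a distance of √(1.5² + 2.4²) ≈ 2.8.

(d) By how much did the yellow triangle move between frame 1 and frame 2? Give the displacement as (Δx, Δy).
(2.3, -2.9)

The yellow triangle was at (4.6, 4.5) in frame 1 and (6.9, 1.6) in frame 2.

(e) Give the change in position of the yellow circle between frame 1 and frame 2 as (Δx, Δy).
(1.1, -0.4)

The yellow circle was at (1.5, 4.0) in frame 1 and (2.6, 3.6) in frame 2.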